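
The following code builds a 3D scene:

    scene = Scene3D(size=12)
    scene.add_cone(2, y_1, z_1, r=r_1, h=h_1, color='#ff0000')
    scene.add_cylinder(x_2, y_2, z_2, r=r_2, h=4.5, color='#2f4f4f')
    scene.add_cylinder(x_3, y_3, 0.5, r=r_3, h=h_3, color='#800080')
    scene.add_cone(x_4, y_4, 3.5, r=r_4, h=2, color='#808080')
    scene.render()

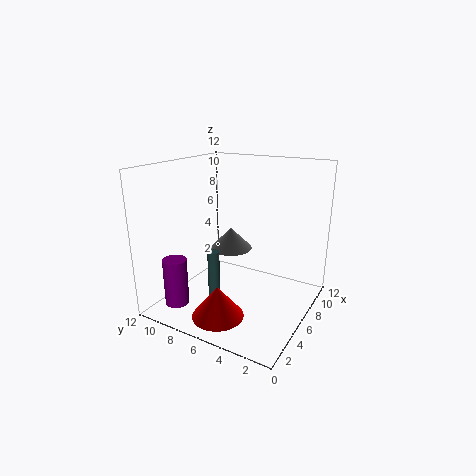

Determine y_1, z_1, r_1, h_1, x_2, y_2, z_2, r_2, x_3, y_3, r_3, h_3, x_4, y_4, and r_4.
y_1 = 5.5; z_1 = 1; r_1 = 2; h_1 = 2.5; x_2 = 4.5; y_2 = 7.5; z_2 = 0.5; r_2 = 0.5; x_3 = 2.5; y_3 = 10; r_3 = 1; h_3 = 4; x_4 = 9; y_4 = 8.5; r_4 = 2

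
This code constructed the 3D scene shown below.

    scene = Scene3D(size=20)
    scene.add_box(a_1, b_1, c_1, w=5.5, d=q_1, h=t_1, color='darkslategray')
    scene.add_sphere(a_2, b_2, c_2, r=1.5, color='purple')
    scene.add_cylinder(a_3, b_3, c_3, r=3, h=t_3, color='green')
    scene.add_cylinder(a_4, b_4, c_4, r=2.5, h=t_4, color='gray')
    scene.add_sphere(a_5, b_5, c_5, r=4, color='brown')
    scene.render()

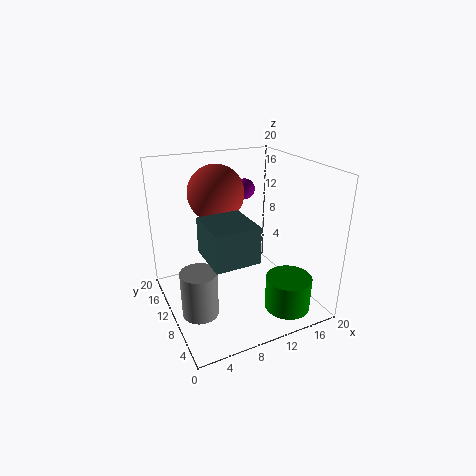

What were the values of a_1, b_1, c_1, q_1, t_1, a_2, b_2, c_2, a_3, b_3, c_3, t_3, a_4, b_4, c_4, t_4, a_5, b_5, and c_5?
a_1 = 3.5; b_1 = 2; c_1 = 10.5; q_1 = 6; t_1 = 4.5; a_2 = 13; b_2 = 14; c_2 = 15.5; a_3 = 14; b_3 = 3; c_3 = 2; t_3 = 4.5; a_4 = 3.5; b_4 = 8.5; c_4 = 0.5; t_4 = 6.5; a_5 = 8.5; b_5 = 14; c_5 = 15.5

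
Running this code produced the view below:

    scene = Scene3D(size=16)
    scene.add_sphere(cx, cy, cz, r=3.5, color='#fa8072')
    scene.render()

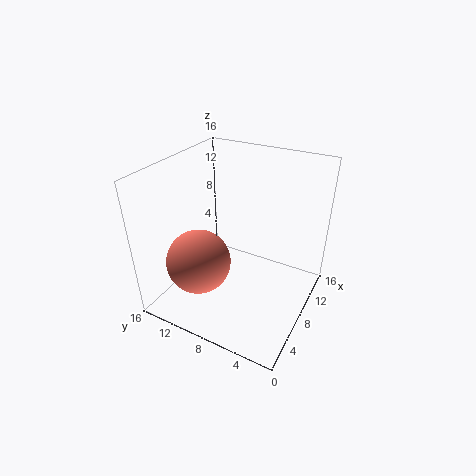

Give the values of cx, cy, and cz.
cx = 4.5
cy = 11
cz = 6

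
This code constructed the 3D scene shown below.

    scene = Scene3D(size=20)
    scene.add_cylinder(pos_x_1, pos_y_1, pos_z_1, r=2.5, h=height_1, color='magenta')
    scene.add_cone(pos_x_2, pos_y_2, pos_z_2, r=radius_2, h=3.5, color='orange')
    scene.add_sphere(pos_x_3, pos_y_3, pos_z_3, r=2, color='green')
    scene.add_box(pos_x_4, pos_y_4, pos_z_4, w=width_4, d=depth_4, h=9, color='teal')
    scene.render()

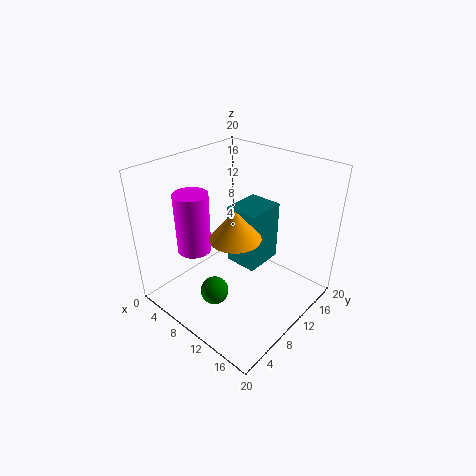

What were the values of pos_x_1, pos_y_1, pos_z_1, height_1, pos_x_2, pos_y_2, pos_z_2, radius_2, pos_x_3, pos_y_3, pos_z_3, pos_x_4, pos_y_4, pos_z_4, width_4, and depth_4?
pos_x_1 = 3.5, pos_y_1 = 7.5, pos_z_1 = 6.5, height_1 = 9, pos_x_2 = 14, pos_y_2 = 5, pos_z_2 = 14, radius_2 = 3, pos_x_3 = 9, pos_y_3 = 6, pos_z_3 = 2.5, pos_x_4 = 6.5, pos_y_4 = 11.5, pos_z_4 = 4, width_4 = 5, depth_4 = 6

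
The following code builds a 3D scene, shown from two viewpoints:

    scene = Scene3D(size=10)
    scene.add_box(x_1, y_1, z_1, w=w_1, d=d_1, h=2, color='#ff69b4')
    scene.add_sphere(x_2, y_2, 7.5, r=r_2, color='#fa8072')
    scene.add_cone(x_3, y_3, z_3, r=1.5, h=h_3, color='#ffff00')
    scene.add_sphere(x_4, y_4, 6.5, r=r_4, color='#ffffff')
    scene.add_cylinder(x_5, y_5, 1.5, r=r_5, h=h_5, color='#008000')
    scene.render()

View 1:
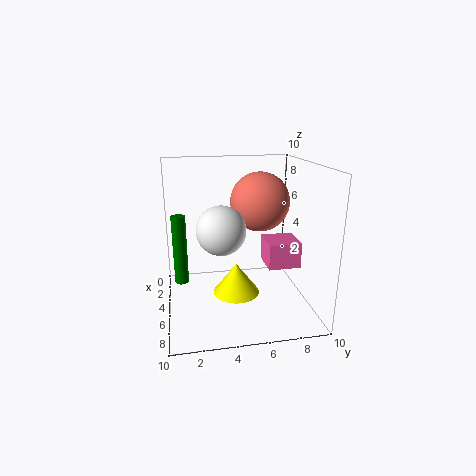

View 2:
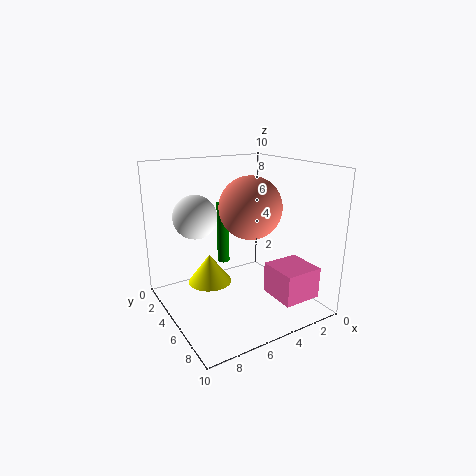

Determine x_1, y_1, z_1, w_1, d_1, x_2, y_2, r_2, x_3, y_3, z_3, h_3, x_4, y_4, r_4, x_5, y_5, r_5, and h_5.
x_1 = 2, y_1 = 7.5, z_1 = 2, w_1 = 2.5, d_1 = 2.5, x_2 = 5, y_2 = 6.5, r_2 = 2, x_3 = 7, y_3 = 4.5, z_3 = 2, h_3 = 2, x_4 = 7.5, y_4 = 3.5, r_4 = 1.5, x_5 = 4, y_5 = 1, r_5 = 0.5, h_5 = 5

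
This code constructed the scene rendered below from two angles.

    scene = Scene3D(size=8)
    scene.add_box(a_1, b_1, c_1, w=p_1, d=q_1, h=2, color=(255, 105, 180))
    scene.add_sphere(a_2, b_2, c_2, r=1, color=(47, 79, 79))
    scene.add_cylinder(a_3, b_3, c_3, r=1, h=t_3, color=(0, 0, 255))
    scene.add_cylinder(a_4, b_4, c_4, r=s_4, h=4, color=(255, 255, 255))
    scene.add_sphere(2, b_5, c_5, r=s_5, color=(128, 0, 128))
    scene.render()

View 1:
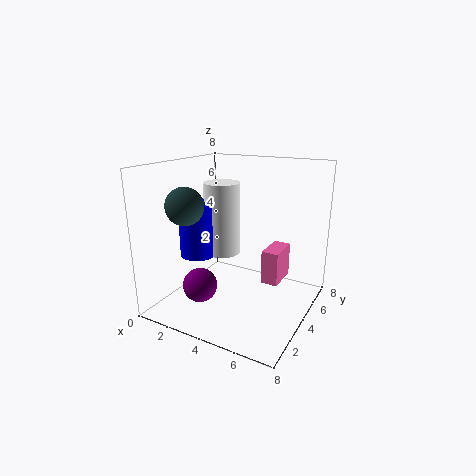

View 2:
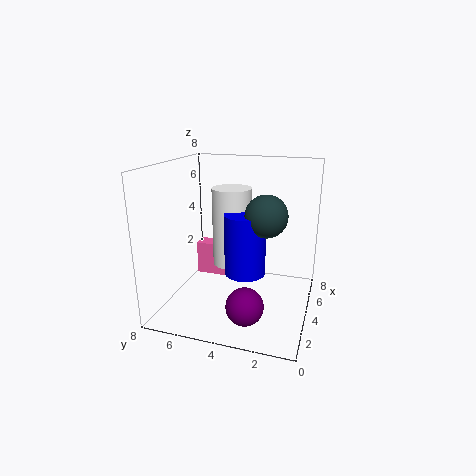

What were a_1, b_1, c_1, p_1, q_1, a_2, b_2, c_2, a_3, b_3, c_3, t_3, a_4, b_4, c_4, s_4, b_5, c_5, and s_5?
a_1 = 5
b_1 = 5
c_1 = 1
p_1 = 1
q_1 = 2
a_2 = 2
b_2 = 2
c_2 = 6
a_3 = 2
b_3 = 3
c_3 = 3
t_3 = 3
a_4 = 3
b_4 = 4
c_4 = 3
s_4 = 1
b_5 = 3
c_5 = 1
s_5 = 1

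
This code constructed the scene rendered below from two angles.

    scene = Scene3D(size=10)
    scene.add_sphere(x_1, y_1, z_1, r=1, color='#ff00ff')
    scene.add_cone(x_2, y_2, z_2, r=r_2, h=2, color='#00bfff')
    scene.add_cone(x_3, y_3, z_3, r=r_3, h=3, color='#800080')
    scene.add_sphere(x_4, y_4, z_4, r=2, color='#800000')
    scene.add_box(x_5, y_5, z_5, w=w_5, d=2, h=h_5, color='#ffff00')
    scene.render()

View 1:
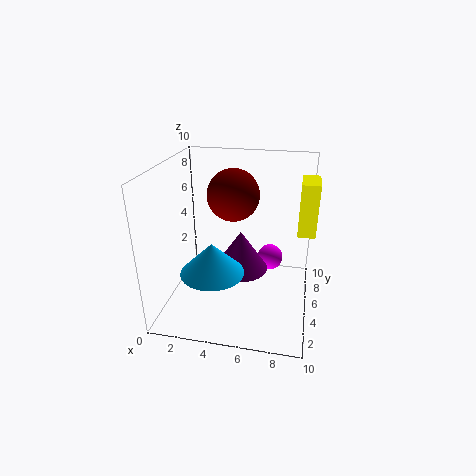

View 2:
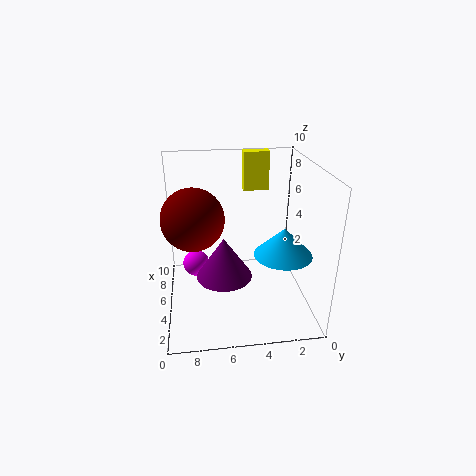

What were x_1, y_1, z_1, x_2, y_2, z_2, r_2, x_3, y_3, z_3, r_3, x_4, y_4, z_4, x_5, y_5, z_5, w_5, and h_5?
x_1 = 7; y_1 = 8; z_1 = 2; x_2 = 4; y_2 = 2; z_2 = 4; r_2 = 2; x_3 = 5; y_3 = 6; z_3 = 2; r_3 = 2; x_4 = 4; y_4 = 8; z_4 = 7; x_5 = 9; y_5 = 2; z_5 = 7; w_5 = 1; h_5 = 3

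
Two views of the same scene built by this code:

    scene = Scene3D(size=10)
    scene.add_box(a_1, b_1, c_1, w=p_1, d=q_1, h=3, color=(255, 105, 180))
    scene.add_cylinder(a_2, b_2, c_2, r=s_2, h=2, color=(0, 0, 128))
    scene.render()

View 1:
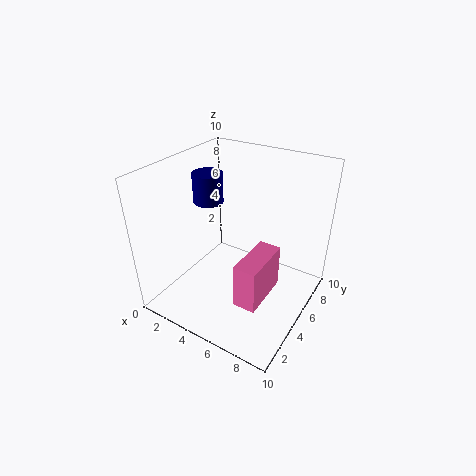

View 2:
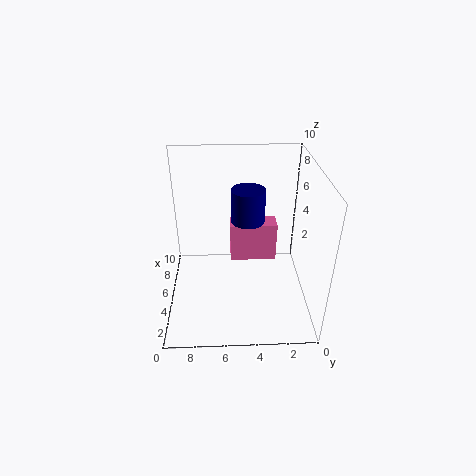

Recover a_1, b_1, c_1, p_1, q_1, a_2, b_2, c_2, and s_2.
a_1 = 6.5, b_1 = 2, c_1 = 2, p_1 = 1.5, q_1 = 3.5, a_2 = 3, b_2 = 4.5, c_2 = 7.5, s_2 = 1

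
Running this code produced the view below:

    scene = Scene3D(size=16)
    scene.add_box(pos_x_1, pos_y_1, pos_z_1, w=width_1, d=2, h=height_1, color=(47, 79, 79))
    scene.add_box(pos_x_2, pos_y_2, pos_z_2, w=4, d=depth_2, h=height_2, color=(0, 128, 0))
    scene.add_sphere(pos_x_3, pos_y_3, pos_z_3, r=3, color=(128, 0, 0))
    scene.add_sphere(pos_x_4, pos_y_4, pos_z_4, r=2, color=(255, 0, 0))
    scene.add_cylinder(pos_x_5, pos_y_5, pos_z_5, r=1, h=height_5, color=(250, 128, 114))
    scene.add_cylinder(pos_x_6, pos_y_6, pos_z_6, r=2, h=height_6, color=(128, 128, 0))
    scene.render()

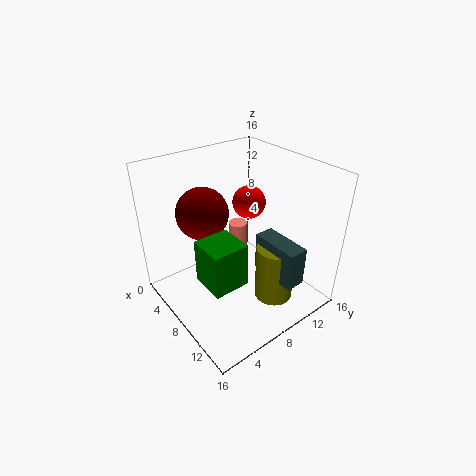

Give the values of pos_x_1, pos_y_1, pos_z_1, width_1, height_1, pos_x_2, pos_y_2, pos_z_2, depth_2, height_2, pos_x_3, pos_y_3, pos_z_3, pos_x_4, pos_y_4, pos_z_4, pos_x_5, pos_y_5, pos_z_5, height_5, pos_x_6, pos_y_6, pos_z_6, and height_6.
pos_x_1 = 11, pos_y_1 = 8, pos_z_1 = 6, width_1 = 5, height_1 = 4, pos_x_2 = 7, pos_y_2 = 3, pos_z_2 = 4, depth_2 = 4, height_2 = 5, pos_x_3 = 4, pos_y_3 = 6, pos_z_3 = 10, pos_x_4 = 5, pos_y_4 = 12, pos_z_4 = 10, pos_x_5 = 8, pos_y_5 = 8, pos_z_5 = 5, height_5 = 5, pos_x_6 = 13, pos_y_6 = 9, pos_z_6 = 3, height_6 = 6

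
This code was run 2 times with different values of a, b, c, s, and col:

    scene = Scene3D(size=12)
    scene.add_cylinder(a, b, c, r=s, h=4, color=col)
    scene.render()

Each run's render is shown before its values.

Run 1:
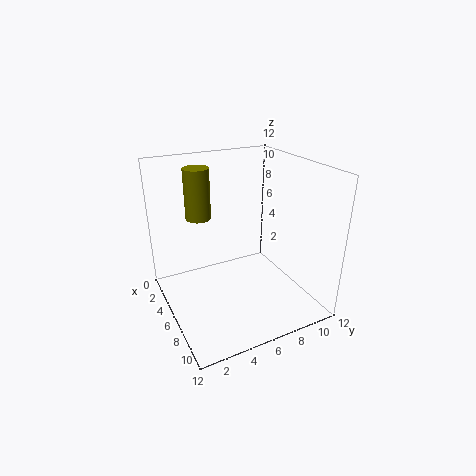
a = 5
b = 3
c = 8
s = 1
col = 'olive'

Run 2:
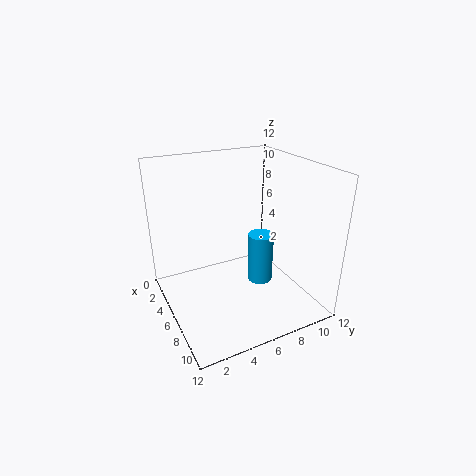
a = 8
b = 7
c = 3
s = 1
col = 'deepskyblue'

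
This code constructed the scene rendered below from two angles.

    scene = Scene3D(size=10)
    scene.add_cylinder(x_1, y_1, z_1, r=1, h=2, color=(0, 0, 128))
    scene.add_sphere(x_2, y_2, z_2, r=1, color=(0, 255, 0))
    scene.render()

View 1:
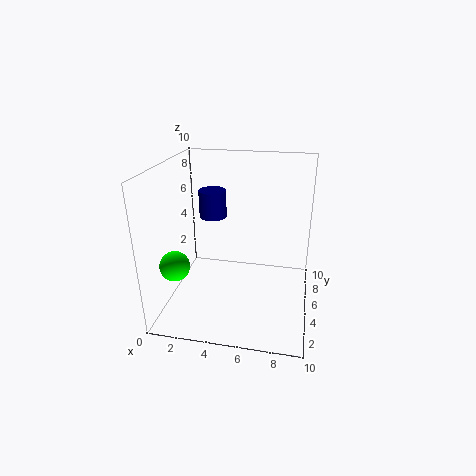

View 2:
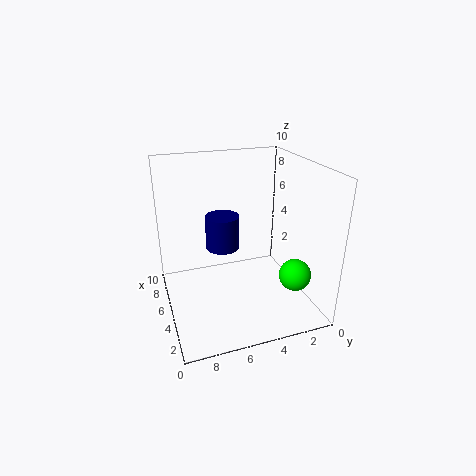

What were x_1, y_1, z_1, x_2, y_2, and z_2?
x_1 = 2.75; y_1 = 6.75; z_1 = 5.75; x_2 = 1.25; y_2 = 2.5; z_2 = 3.75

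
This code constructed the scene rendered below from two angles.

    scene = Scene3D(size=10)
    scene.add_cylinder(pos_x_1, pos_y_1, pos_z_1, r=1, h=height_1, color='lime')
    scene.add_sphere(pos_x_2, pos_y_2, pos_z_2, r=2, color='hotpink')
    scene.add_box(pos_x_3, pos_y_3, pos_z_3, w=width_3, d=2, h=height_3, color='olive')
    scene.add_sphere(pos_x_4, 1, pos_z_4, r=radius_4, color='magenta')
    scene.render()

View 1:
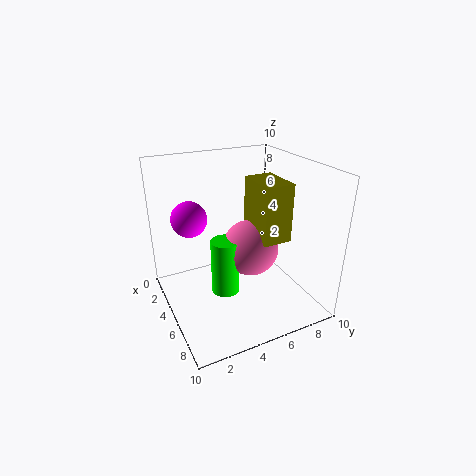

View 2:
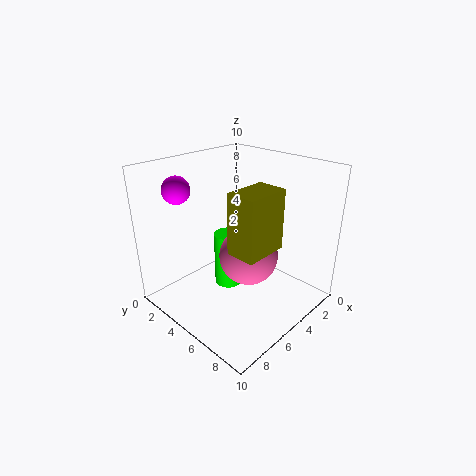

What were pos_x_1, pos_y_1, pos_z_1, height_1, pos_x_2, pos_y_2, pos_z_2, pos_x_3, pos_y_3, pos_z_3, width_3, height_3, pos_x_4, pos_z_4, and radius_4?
pos_x_1 = 5; pos_y_1 = 4; pos_z_1 = 1; height_1 = 4; pos_x_2 = 5; pos_y_2 = 6; pos_z_2 = 4; pos_x_3 = 4; pos_y_3 = 6; pos_z_3 = 5; width_3 = 3; height_3 = 4; pos_x_4 = 7; pos_z_4 = 8; radius_4 = 1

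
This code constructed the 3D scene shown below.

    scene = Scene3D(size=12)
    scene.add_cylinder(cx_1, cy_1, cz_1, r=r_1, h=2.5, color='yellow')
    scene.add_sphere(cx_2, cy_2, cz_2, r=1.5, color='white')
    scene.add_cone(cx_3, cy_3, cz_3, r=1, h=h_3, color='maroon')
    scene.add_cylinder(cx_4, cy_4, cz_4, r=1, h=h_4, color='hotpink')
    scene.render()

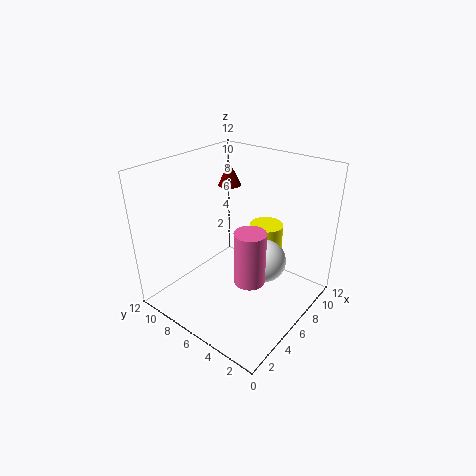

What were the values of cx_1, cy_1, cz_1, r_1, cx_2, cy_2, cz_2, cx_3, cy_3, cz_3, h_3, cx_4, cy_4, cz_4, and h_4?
cx_1 = 9.5, cy_1 = 5.5, cz_1 = 3.5, r_1 = 1.5, cx_2 = 4, cy_2 = 2, cz_2 = 6.5, cx_3 = 8, cy_3 = 8.5, cz_3 = 9.5, h_3 = 2, cx_4 = 1.5, cy_4 = 1.5, cz_4 = 6.5, h_4 = 3.5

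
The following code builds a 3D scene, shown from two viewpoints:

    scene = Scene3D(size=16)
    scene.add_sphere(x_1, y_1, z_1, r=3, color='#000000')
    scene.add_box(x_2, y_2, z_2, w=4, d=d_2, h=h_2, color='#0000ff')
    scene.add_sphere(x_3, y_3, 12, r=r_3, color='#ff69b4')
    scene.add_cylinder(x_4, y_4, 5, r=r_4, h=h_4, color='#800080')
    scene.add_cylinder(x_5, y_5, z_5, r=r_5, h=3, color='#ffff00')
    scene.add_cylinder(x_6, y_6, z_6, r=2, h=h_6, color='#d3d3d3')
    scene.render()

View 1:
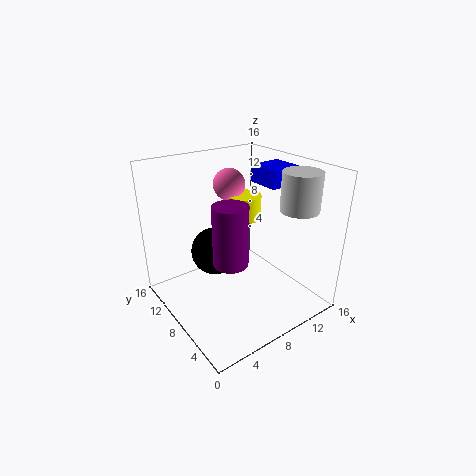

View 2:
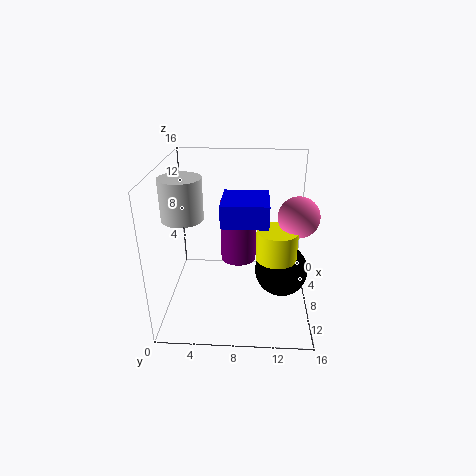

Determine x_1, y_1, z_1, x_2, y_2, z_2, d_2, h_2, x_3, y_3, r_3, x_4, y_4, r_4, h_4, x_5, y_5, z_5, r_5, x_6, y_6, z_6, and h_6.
x_1 = 8; y_1 = 13; z_1 = 4; x_2 = 12; y_2 = 7; z_2 = 13; d_2 = 4; h_2 = 2; x_3 = 11; y_3 = 14; r_3 = 2; x_4 = 7; y_4 = 8; r_4 = 2; h_4 = 7; x_5 = 12; y_5 = 12; z_5 = 8; r_5 = 2; x_6 = 12; y_6 = 3; z_6 = 12; h_6 = 4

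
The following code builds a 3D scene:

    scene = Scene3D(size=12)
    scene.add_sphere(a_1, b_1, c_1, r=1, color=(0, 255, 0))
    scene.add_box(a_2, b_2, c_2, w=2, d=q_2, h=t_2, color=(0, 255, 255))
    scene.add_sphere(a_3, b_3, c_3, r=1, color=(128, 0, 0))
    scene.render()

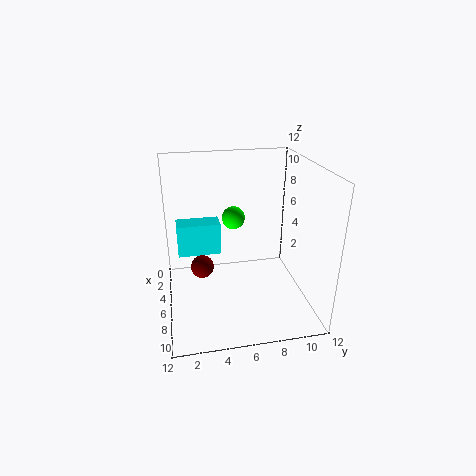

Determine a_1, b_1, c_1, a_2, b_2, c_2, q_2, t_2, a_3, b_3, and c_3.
a_1 = 4
b_1 = 6
c_1 = 7
a_2 = 1
b_2 = 1
c_2 = 3
q_2 = 4
t_2 = 3
a_3 = 5
b_3 = 3
c_3 = 3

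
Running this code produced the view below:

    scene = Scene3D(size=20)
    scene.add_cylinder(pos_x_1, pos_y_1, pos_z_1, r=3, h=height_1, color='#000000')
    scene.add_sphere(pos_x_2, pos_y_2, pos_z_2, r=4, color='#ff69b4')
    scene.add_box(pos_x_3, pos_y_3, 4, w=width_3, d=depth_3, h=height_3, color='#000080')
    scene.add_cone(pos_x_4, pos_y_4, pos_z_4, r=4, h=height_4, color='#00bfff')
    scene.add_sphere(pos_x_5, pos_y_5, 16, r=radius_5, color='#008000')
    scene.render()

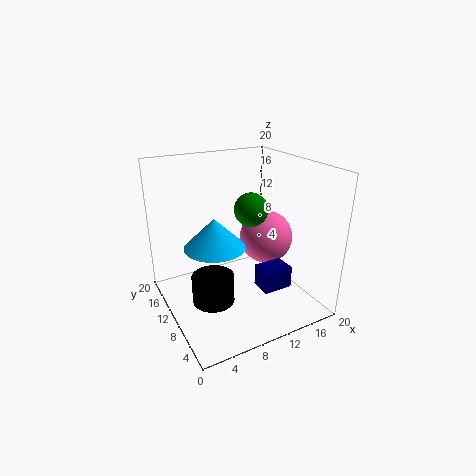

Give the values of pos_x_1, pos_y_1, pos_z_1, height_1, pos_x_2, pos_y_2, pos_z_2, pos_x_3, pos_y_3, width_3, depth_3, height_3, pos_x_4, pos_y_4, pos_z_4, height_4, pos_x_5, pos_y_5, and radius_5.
pos_x_1 = 6; pos_y_1 = 10; pos_z_1 = 1; height_1 = 4; pos_x_2 = 16; pos_y_2 = 12; pos_z_2 = 8; pos_x_3 = 11; pos_y_3 = 4; width_3 = 4; depth_3 = 3; height_3 = 3; pos_x_4 = 6; pos_y_4 = 9; pos_z_4 = 10; height_4 = 4; pos_x_5 = 9; pos_y_5 = 5; radius_5 = 2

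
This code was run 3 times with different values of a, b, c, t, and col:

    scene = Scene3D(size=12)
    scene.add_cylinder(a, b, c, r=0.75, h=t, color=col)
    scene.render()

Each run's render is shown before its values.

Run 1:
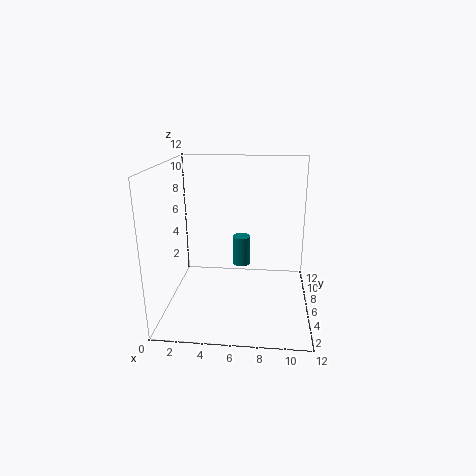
a = 6.25, b = 6.5, c = 3.5, t = 2.5, col = 'teal'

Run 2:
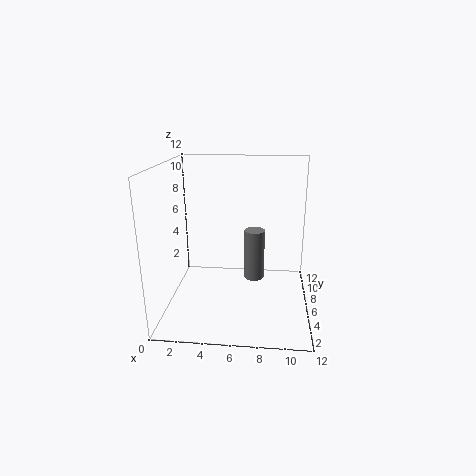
a = 7.5, b = 3.25, c = 4, t = 3.75, col = 'gray'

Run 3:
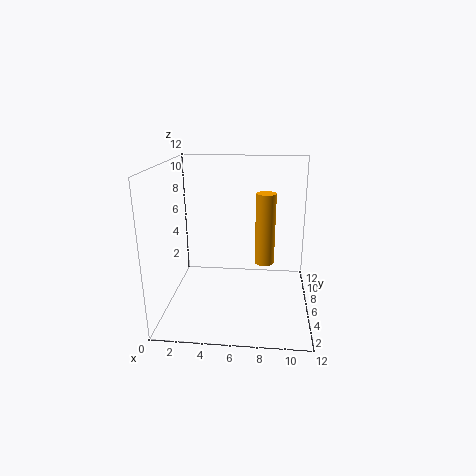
a = 8.25, b = 4.25, c = 4.75, t = 5.5, col = 'orange'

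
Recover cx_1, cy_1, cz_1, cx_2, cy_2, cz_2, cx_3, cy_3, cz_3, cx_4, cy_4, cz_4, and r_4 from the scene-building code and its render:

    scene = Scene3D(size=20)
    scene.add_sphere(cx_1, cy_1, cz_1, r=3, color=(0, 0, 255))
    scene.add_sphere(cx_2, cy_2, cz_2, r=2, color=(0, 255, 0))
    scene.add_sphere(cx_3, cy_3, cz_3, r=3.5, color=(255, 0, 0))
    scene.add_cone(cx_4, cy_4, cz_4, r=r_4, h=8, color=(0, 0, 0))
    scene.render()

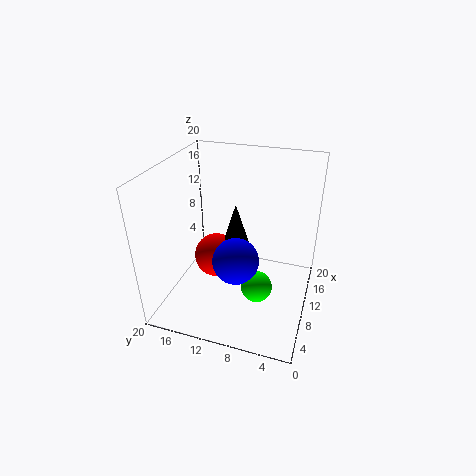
cx_1 = 6, cy_1 = 9, cz_1 = 9, cx_2 = 5.5, cy_2 = 6, cz_2 = 6, cx_3 = 14, cy_3 = 15, cz_3 = 3.5, cx_4 = 15, cy_4 = 12, cz_4 = 4.5, r_4 = 2.5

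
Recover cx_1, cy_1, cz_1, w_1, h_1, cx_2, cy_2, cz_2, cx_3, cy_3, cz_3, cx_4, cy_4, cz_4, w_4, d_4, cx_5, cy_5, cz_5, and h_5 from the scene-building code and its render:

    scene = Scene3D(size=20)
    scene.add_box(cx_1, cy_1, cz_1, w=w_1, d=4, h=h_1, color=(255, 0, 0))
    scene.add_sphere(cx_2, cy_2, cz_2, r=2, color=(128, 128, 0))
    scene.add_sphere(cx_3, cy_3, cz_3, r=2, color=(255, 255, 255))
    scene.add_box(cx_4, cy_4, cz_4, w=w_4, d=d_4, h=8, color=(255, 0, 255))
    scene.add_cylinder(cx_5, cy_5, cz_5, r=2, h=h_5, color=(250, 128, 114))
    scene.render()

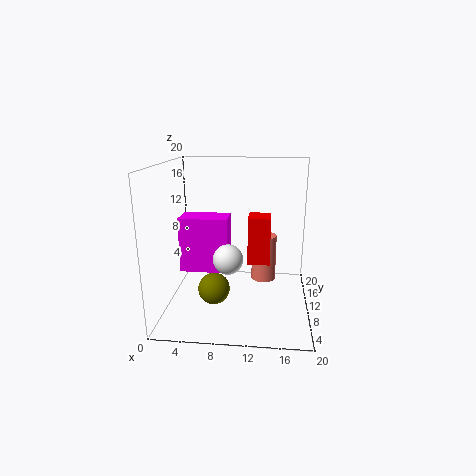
cx_1 = 11, cy_1 = 14.5, cz_1 = 4, w_1 = 3.5, h_1 = 7.5, cx_2 = 7.5, cy_2 = 4.5, cz_2 = 5, cx_3 = 9, cy_3 = 7, cz_3 = 8, cx_4 = 1.5, cy_4 = 10, cz_4 = 4.5, w_4 = 7, d_4 = 4, cx_5 = 13.5, cy_5 = 17.5, cz_5 = 0.5, h_5 = 7.5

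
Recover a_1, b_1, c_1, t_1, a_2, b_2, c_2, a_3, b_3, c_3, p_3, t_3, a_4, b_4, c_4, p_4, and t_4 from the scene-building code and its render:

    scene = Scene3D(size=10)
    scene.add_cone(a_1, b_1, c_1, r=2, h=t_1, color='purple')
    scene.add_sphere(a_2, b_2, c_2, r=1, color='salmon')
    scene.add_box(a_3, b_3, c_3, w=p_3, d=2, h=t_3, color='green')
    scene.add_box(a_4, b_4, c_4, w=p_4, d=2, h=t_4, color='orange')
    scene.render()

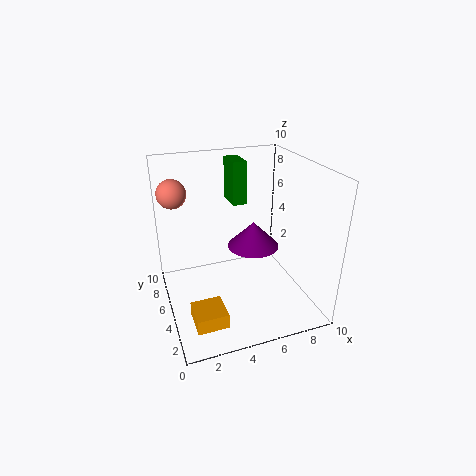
a_1 = 7, b_1 = 7, c_1 = 3, t_1 = 2, a_2 = 1, b_2 = 7, c_2 = 8, a_3 = 5, b_3 = 6, c_3 = 7, p_3 = 1, t_3 = 3, a_4 = 1, b_4 = 1, c_4 = 1, p_4 = 2, t_4 = 1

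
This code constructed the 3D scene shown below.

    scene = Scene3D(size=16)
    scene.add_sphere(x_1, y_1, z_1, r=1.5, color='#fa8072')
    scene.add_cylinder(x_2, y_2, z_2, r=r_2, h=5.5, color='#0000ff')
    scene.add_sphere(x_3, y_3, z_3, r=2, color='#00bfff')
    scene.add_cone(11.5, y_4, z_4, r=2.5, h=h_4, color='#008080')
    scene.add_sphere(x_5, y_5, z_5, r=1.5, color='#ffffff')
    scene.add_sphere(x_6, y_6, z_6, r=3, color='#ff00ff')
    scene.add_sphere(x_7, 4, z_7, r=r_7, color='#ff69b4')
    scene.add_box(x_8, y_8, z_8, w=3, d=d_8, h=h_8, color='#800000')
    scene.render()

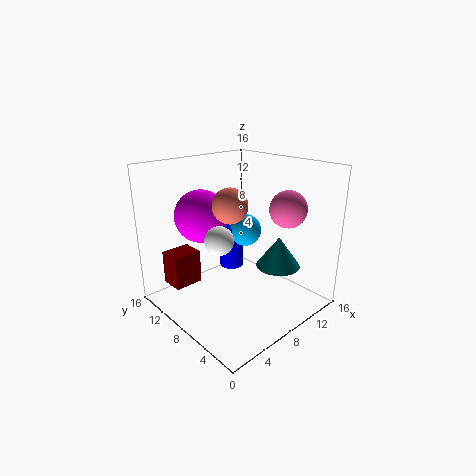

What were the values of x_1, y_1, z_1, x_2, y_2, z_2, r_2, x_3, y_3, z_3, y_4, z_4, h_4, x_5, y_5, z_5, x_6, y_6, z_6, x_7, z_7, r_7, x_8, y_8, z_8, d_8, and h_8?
x_1 = 2.5
y_1 = 3
z_1 = 14
x_2 = 11
y_2 = 12.5
z_2 = 2
r_2 = 1.5
x_3 = 12
y_3 = 11
z_3 = 7
y_4 = 5
z_4 = 4.5
h_4 = 3.5
x_5 = 4.5
y_5 = 7
z_5 = 9
x_6 = 6
y_6 = 12
z_6 = 10
x_7 = 11.5
z_7 = 11.5
r_7 = 2
x_8 = 0.5
y_8 = 9
z_8 = 4
d_8 = 2.5
h_8 = 3.5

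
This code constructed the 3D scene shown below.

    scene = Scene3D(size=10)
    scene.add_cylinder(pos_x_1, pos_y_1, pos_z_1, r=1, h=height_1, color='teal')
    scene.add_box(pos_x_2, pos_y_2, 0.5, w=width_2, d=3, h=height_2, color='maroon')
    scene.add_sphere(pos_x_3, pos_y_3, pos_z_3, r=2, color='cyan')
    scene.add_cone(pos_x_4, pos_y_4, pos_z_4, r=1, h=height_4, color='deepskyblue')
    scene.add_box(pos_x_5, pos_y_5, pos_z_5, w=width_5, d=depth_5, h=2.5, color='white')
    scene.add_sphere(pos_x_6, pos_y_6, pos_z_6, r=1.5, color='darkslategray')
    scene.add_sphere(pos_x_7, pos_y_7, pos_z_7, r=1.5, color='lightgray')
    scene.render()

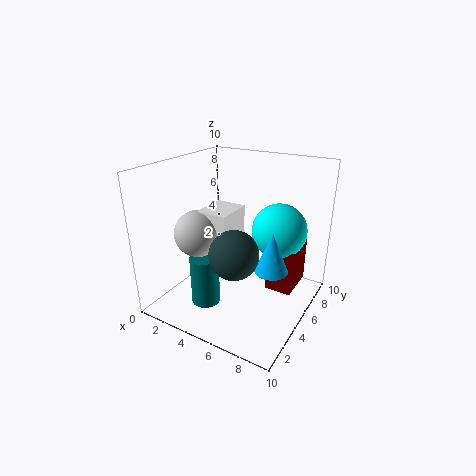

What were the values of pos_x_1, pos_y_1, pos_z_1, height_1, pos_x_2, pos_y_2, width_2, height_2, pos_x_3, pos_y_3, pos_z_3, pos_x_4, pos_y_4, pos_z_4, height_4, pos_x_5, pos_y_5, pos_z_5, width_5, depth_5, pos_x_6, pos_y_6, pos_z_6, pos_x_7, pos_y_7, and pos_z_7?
pos_x_1 = 3.5; pos_y_1 = 3; pos_z_1 = 0.5; height_1 = 3.5; pos_x_2 = 6.5; pos_y_2 = 6.5; width_2 = 2; height_2 = 3.5; pos_x_3 = 7; pos_y_3 = 7.5; pos_z_3 = 5; pos_x_4 = 8.5; pos_y_4 = 3; pos_z_4 = 4.5; height_4 = 2.5; pos_x_5 = 3.5; pos_y_5 = 2.5; pos_z_5 = 5; width_5 = 2; depth_5 = 2.5; pos_x_6 = 6.5; pos_y_6 = 2; pos_z_6 = 5.5; pos_x_7 = 3.5; pos_y_7 = 2.5; pos_z_7 = 6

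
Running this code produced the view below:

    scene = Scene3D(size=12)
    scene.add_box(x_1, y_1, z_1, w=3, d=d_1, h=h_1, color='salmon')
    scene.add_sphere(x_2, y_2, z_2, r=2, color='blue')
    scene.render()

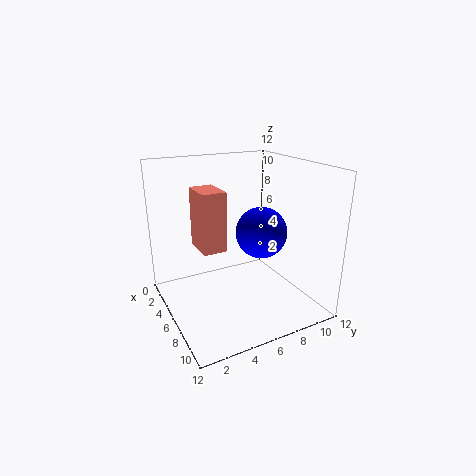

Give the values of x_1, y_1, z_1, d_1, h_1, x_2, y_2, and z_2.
x_1 = 3; y_1 = 3; z_1 = 5; d_1 = 2; h_1 = 5; x_2 = 8; y_2 = 7; z_2 = 7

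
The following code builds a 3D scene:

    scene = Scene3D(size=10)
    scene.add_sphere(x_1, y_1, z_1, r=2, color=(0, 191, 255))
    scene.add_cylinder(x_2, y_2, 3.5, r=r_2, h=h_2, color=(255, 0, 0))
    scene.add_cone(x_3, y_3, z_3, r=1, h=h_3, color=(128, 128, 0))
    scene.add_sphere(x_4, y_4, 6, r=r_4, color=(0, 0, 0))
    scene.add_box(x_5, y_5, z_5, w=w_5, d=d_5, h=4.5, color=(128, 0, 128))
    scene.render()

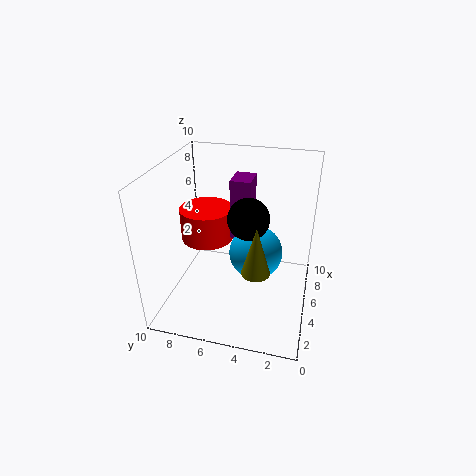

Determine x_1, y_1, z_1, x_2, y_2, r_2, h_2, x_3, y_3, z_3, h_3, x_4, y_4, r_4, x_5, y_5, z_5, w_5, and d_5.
x_1 = 6.5
y_1 = 4
z_1 = 3
x_2 = 7
y_2 = 8
r_2 = 2
h_2 = 2.5
x_3 = 4
y_3 = 3.5
z_3 = 3
h_3 = 3.5
x_4 = 6
y_4 = 4.5
r_4 = 1.5
x_5 = 6.5
y_5 = 4.5
z_5 = 4
w_5 = 2
d_5 = 1.5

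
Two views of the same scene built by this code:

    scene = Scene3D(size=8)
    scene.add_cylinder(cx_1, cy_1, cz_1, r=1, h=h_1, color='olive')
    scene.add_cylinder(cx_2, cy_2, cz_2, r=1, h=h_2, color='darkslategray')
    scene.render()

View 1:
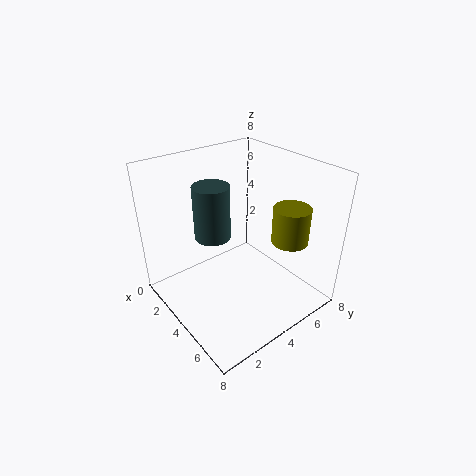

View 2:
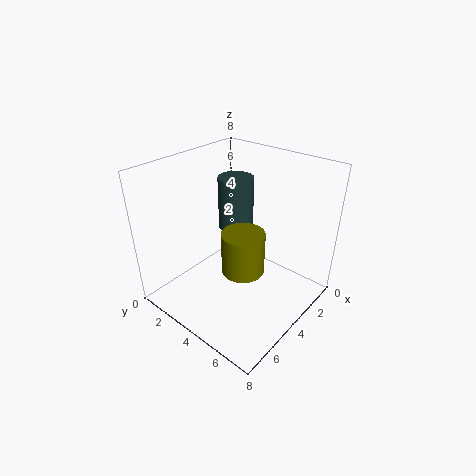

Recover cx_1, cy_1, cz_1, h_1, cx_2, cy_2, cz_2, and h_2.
cx_1 = 6
cy_1 = 6
cz_1 = 4
h_1 = 2
cx_2 = 3
cy_2 = 3
cz_2 = 4
h_2 = 3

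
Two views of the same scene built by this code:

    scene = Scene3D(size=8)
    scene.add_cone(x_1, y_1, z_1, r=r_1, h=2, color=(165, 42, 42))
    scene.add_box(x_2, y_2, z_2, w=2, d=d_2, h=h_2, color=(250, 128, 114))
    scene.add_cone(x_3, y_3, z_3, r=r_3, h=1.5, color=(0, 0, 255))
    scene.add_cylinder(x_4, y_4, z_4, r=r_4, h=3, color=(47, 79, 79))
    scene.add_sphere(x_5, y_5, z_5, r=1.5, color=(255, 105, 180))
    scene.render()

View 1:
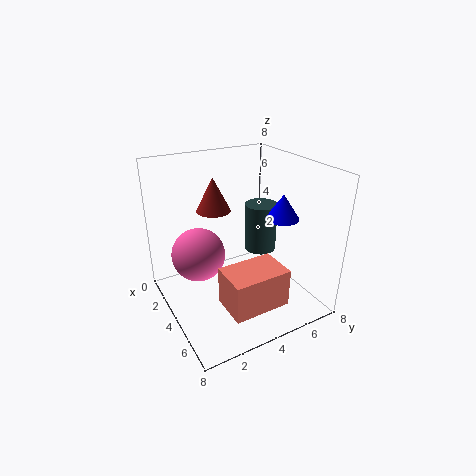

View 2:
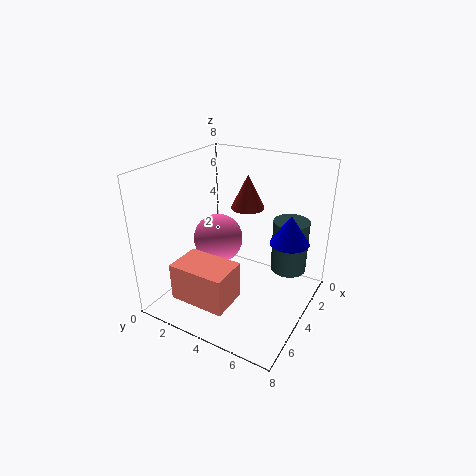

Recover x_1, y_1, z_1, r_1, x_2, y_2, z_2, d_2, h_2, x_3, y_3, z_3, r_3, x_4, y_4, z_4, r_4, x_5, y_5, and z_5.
x_1 = 2, y_1 = 3.5, z_1 = 5, r_1 = 1, x_2 = 5.5, y_2 = 2, z_2 = 1.5, d_2 = 3, h_2 = 2, x_3 = 4, y_3 = 7, z_3 = 4.5, r_3 = 1, x_4 = 2.5, y_4 = 6.5, z_4 = 2, r_4 = 1, x_5 = 3, y_5 = 2, z_5 = 3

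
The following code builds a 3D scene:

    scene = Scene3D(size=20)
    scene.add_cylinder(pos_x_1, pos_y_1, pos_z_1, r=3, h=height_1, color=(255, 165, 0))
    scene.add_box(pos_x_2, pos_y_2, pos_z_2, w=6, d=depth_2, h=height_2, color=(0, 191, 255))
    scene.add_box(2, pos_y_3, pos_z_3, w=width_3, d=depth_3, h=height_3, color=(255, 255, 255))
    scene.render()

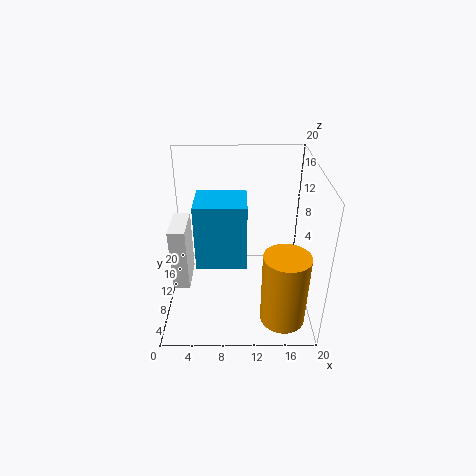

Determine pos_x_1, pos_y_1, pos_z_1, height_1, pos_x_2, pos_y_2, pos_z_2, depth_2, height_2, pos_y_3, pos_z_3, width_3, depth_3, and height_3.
pos_x_1 = 16
pos_y_1 = 4
pos_z_1 = 1
height_1 = 10
pos_x_2 = 5
pos_y_2 = 3
pos_z_2 = 10
depth_2 = 5
height_2 = 8
pos_y_3 = 3
pos_z_3 = 7
width_3 = 2
depth_3 = 5
height_3 = 8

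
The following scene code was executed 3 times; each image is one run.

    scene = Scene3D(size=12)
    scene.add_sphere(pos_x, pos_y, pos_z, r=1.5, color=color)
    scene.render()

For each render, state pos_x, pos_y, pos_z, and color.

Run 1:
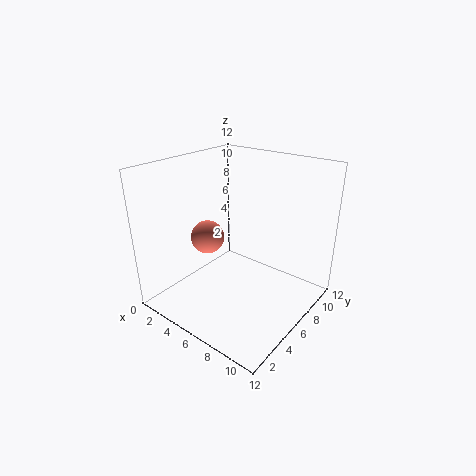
pos_x = 2.5
pos_y = 6
pos_z = 5
color = 'salmon'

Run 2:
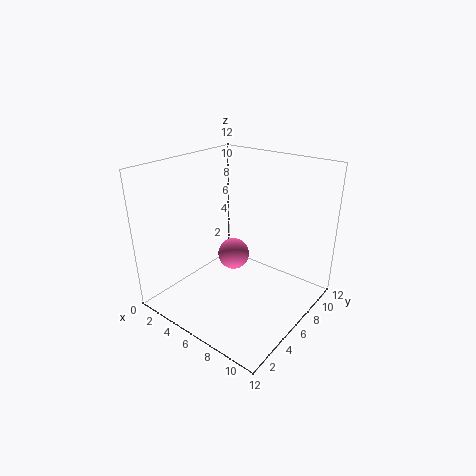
pos_x = 3.5
pos_y = 8.5
pos_z = 2.5
color = 'hotpink'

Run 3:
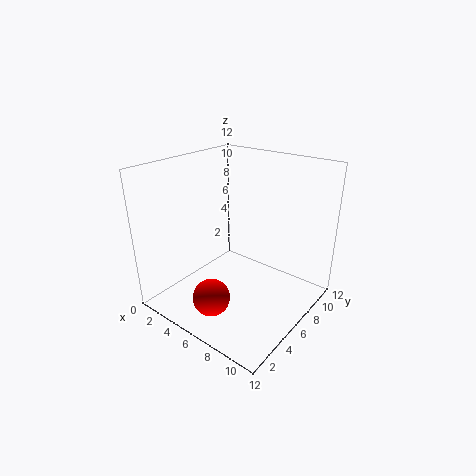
pos_x = 6
pos_y = 2.5
pos_z = 2
color = 'red'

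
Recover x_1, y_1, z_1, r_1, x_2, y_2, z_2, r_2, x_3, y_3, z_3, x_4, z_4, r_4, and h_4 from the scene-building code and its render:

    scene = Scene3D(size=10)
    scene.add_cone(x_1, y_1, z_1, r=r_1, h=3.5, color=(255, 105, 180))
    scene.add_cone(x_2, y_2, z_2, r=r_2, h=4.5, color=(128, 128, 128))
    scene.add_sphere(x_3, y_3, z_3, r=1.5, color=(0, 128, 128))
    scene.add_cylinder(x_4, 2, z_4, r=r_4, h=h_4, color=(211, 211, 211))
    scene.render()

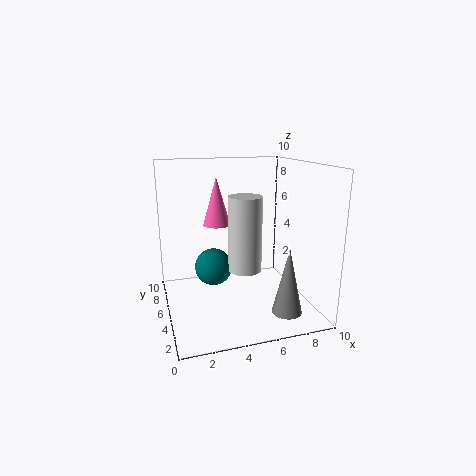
x_1 = 4, y_1 = 7, z_1 = 5.5, r_1 = 1, x_2 = 7.5, y_2 = 2, z_2 = 0.5, r_2 = 1, x_3 = 4, y_3 = 8.5, z_3 = 1.5, x_4 = 4.5, z_4 = 4, r_4 = 1, h_4 = 4.5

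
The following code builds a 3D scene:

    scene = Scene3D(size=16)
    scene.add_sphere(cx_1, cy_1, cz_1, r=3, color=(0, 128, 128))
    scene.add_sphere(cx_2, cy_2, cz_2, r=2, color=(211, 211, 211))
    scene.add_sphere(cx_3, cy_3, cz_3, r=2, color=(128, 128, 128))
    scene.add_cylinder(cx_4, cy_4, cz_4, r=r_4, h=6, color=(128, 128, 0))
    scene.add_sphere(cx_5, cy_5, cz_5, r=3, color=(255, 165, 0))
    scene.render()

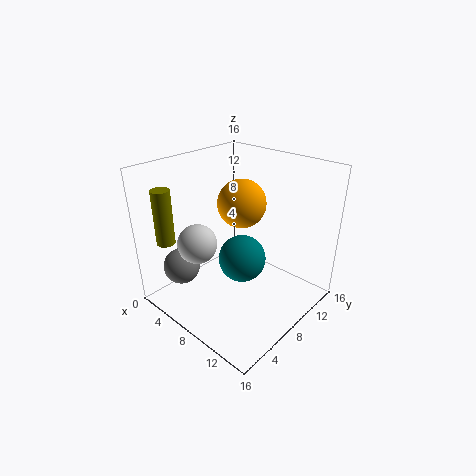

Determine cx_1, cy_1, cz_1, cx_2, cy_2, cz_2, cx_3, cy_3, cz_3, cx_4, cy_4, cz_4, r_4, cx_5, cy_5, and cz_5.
cx_1 = 6, cy_1 = 11, cz_1 = 3, cx_2 = 7, cy_2 = 3, cz_2 = 9, cx_3 = 4, cy_3 = 3, cz_3 = 5, cx_4 = 3, cy_4 = 2, cz_4 = 8, r_4 = 1, cx_5 = 5, cy_5 = 12, cz_5 = 10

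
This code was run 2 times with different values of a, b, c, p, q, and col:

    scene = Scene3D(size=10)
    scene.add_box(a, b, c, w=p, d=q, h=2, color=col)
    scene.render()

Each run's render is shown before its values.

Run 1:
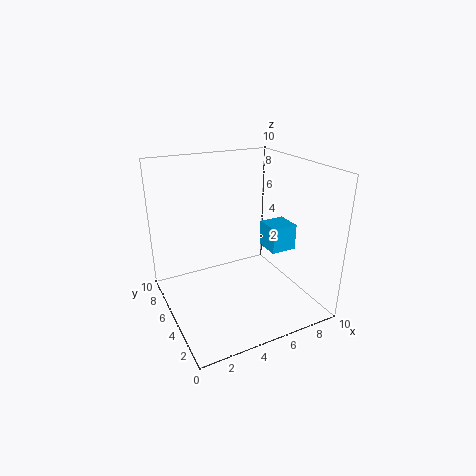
a = 8
b = 5
c = 3
p = 2
q = 2
col = 'deepskyblue'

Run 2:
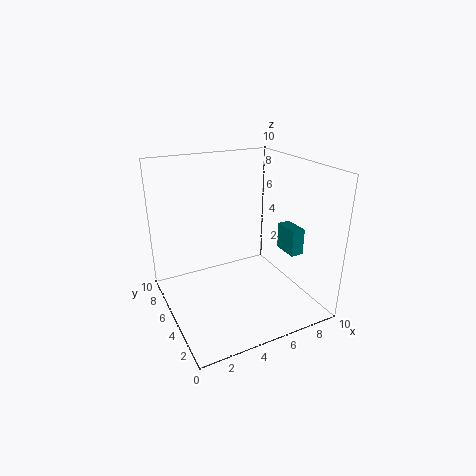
a = 9
b = 4
c = 3
p = 1
q = 2
col = 'teal'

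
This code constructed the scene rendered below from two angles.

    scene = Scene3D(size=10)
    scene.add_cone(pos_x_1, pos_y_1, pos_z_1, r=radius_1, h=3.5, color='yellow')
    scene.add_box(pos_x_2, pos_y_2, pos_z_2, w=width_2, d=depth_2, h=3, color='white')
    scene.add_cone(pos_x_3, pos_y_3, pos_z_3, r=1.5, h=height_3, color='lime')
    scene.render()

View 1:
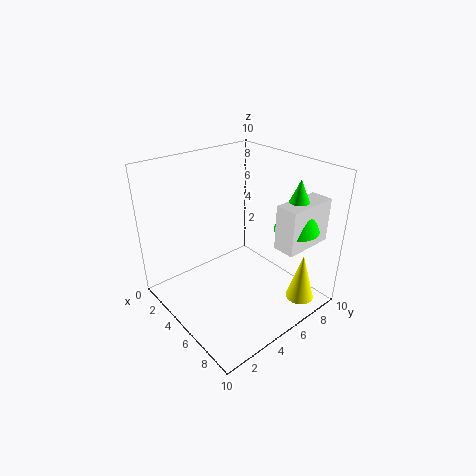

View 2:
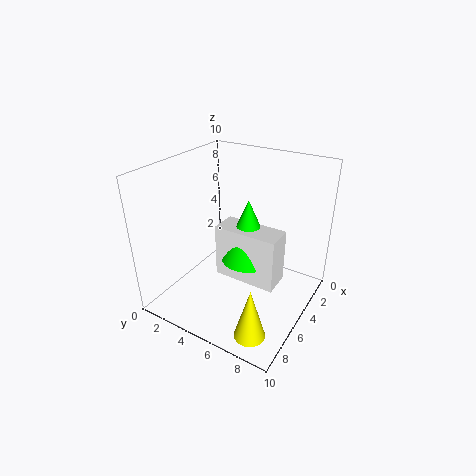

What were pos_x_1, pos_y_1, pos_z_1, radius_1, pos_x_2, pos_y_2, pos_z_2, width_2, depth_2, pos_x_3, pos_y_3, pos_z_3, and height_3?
pos_x_1 = 8.5, pos_y_1 = 8, pos_z_1 = 0.5, radius_1 = 1, pos_x_2 = 7.5, pos_y_2 = 6, pos_z_2 = 5, width_2 = 1.5, depth_2 = 3.5, pos_x_3 = 8, pos_y_3 = 7.5, pos_z_3 = 6, height_3 = 3.5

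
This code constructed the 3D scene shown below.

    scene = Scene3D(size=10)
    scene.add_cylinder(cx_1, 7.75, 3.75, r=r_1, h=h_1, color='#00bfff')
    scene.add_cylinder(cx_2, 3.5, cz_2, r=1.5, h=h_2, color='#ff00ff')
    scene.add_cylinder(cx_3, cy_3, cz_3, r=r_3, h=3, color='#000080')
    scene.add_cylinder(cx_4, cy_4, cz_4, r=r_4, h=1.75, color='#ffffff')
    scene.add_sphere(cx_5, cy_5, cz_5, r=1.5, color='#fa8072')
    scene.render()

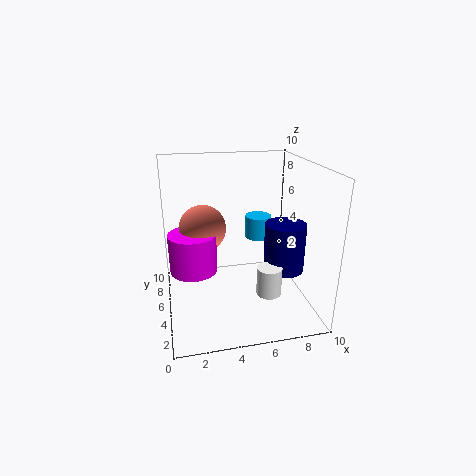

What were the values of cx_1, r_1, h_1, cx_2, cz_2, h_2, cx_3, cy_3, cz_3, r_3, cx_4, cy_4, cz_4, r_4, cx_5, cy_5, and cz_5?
cx_1 = 7.25, r_1 = 1, h_1 = 1.75, cx_2 = 1.75, cz_2 = 3.75, h_2 = 2.5, cx_3 = 7.25, cy_3 = 2, cz_3 = 4, r_3 = 1.25, cx_4 = 6, cy_4 = 1, cz_4 = 3, r_4 = 0.75, cx_5 = 2.5, cy_5 = 4.25, cz_5 = 6.25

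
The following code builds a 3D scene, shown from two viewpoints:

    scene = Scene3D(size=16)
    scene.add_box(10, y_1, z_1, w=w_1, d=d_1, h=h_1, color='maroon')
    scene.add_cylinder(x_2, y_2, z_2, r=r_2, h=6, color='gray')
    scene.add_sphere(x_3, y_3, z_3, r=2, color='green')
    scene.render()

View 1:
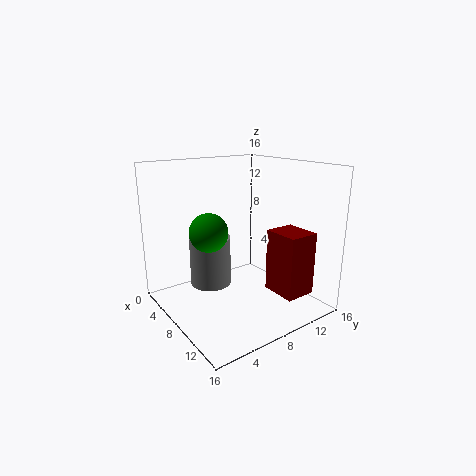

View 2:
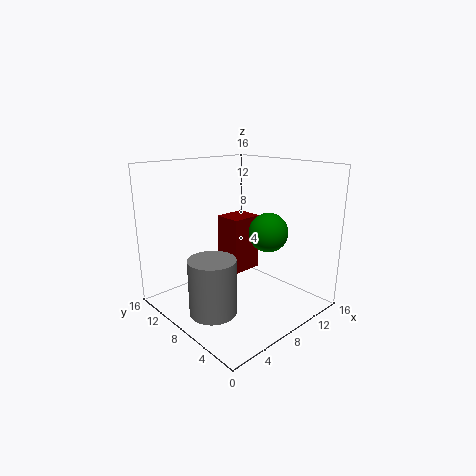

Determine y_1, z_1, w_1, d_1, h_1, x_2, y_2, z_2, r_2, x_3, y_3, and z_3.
y_1 = 10.5
z_1 = 2
w_1 = 4
d_1 = 3.5
h_1 = 7
x_2 = 3.5
y_2 = 7
z_2 = 1
r_2 = 2.5
x_3 = 8.5
y_3 = 4
z_3 = 9.5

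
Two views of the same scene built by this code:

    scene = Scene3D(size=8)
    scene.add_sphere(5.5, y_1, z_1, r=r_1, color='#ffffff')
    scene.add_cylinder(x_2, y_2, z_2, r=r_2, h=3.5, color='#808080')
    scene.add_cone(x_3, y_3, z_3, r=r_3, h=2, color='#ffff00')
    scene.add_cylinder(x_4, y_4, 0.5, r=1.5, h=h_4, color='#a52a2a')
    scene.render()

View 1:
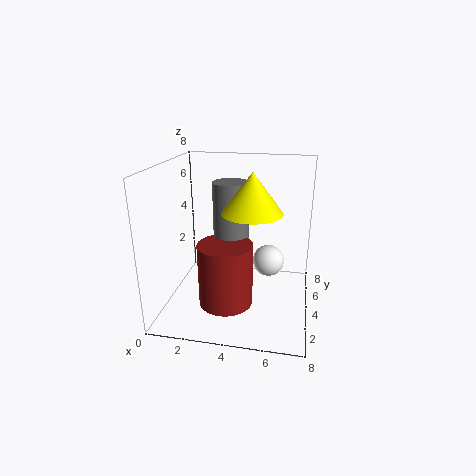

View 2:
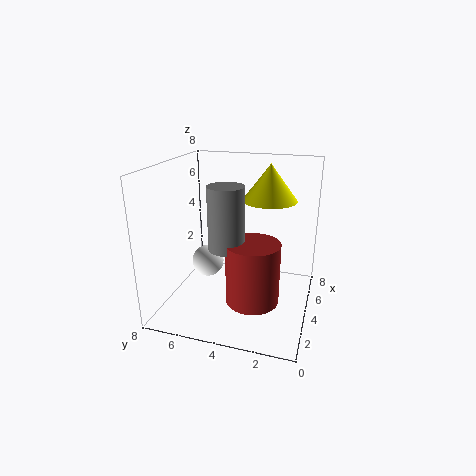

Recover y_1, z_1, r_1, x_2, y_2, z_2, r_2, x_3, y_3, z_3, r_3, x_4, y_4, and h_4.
y_1 = 6.5, z_1 = 1.5, r_1 = 1, x_2 = 3.5, y_2 = 4.5, z_2 = 3.5, r_2 = 1, x_3 = 5, y_3 = 2.5, z_3 = 6, r_3 = 1.5, x_4 = 3.5, y_4 = 3, h_4 = 3.5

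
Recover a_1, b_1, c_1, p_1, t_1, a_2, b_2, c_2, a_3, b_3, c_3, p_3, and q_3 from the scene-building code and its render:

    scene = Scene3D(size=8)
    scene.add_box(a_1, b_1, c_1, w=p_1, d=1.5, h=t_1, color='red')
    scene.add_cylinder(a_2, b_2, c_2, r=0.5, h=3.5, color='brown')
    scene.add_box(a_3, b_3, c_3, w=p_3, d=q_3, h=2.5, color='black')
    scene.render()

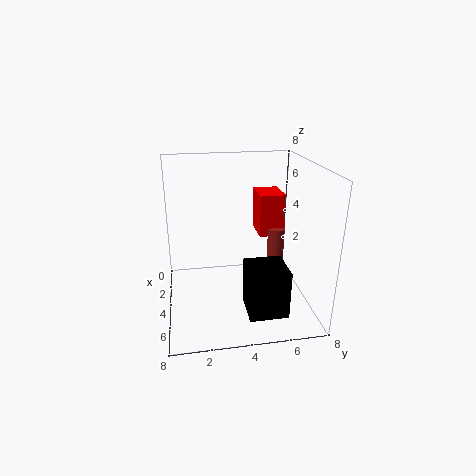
a_1 = 1; b_1 = 5.5; c_1 = 3.5; p_1 = 2; t_1 = 2.5; a_2 = 3; b_2 = 6.5; c_2 = 0.5; a_3 = 5.5; b_3 = 4; c_3 = 1; p_3 = 2; q_3 = 2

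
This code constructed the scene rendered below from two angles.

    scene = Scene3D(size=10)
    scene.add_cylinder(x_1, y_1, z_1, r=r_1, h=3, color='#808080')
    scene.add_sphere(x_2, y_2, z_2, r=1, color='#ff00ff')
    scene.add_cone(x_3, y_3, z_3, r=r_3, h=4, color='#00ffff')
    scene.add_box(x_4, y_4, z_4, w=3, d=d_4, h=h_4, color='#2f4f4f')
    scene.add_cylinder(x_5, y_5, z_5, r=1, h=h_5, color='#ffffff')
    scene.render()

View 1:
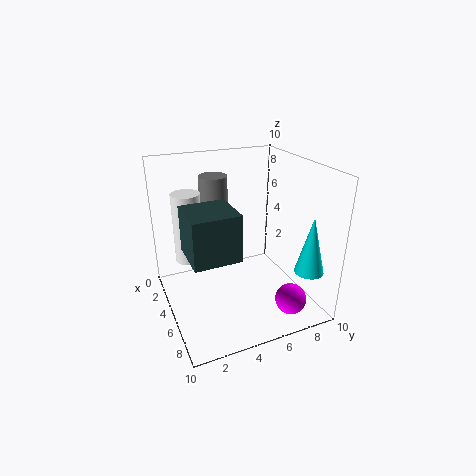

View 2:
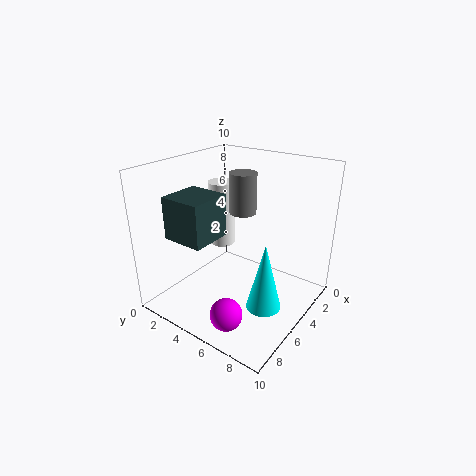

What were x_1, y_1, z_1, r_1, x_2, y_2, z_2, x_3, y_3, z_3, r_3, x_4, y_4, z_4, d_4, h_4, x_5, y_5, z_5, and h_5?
x_1 = 3, y_1 = 4, z_1 = 6, r_1 = 1, x_2 = 9, y_2 = 7, z_2 = 2, x_3 = 8, y_3 = 9, z_3 = 3, r_3 = 1, x_4 = 5, y_4 = 1, z_4 = 5, d_4 = 3, h_4 = 3, x_5 = 3, y_5 = 2, z_5 = 3, h_5 = 5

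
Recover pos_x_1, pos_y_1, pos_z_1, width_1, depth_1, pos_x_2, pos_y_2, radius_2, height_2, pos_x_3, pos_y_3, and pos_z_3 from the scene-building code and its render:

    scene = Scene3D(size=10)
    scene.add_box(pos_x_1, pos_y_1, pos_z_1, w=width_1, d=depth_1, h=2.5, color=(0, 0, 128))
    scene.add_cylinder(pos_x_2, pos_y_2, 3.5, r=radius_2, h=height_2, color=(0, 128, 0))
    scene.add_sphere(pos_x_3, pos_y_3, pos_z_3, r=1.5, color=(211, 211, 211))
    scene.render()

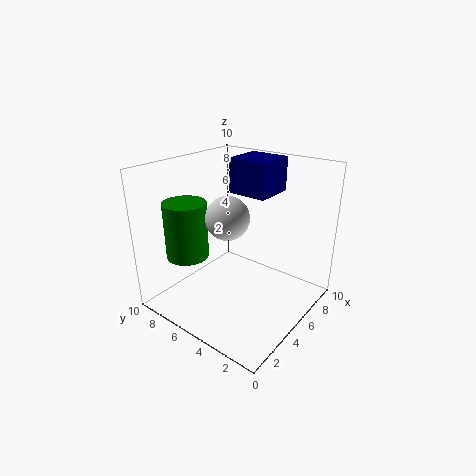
pos_x_1 = 6.5; pos_y_1 = 4; pos_z_1 = 7.5; width_1 = 3; depth_1 = 3; pos_x_2 = 3; pos_y_2 = 8; radius_2 = 1.5; height_2 = 4; pos_x_3 = 4.5; pos_y_3 = 5.5; pos_z_3 = 6.5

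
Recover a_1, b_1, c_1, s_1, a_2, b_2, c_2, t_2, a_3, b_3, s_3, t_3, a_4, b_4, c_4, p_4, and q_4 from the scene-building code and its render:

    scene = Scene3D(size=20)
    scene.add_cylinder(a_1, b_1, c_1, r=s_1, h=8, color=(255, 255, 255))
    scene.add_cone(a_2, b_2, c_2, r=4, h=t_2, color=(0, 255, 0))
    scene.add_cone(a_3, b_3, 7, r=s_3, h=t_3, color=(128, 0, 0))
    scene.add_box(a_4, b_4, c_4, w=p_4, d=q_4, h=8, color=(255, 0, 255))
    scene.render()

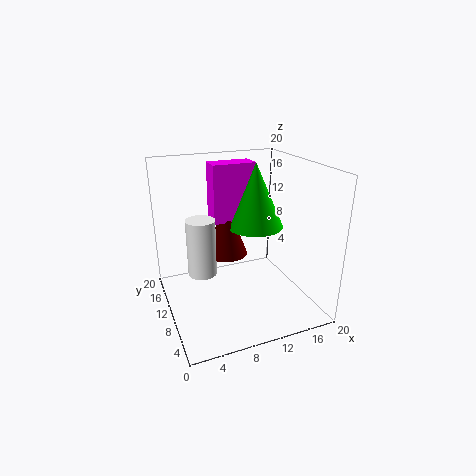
a_1 = 5; b_1 = 11; c_1 = 5; s_1 = 2; a_2 = 13; b_2 = 11; c_2 = 11; t_2 = 9; a_3 = 9; b_3 = 12; s_3 = 3; t_3 = 8; a_4 = 7; b_4 = 11; c_4 = 12; p_4 = 6; q_4 = 3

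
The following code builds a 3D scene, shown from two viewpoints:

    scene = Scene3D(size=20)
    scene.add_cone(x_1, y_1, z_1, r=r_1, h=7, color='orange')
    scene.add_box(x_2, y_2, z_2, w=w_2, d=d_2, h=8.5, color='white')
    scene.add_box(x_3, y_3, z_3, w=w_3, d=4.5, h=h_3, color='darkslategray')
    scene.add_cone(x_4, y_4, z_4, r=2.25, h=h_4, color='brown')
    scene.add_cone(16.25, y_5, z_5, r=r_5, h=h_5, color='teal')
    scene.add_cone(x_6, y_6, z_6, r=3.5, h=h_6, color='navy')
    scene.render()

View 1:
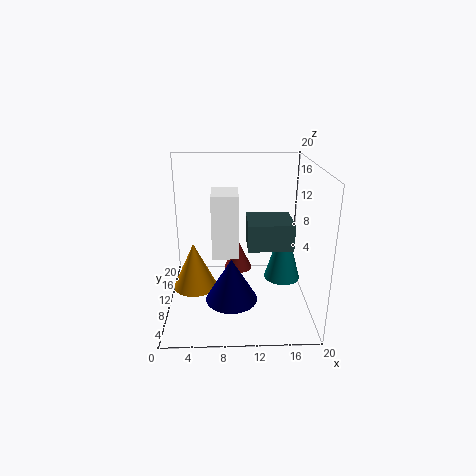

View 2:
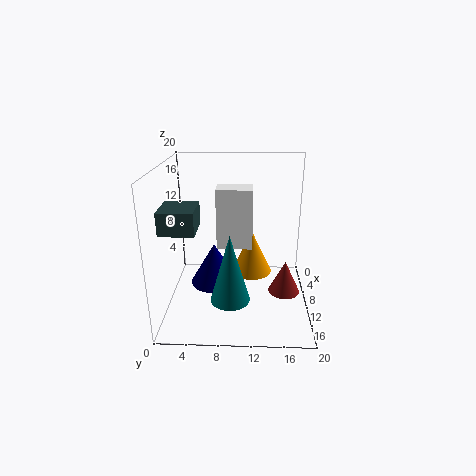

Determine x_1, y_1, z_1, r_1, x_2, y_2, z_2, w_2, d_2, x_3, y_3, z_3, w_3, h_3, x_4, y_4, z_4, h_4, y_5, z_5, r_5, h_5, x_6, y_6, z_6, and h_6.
x_1 = 3.5; y_1 = 12; z_1 = 1.25; r_1 = 3.25; x_2 = 6.5; y_2 = 7; z_2 = 8.25; w_2 = 3.5; d_2 = 5; x_3 = 10.75; y_3 = 0.5; z_3 = 12.5; w_3 = 5; h_3 = 3; x_4 = 10.25; y_4 = 16.75; z_4 = 1.75; h_4 = 4.75; y_5 = 9.25; z_5 = 4.25; r_5 = 2.5; h_5 = 8.75; x_6 = 9; y_6 = 6.5; z_6 = 2.5; h_6 = 6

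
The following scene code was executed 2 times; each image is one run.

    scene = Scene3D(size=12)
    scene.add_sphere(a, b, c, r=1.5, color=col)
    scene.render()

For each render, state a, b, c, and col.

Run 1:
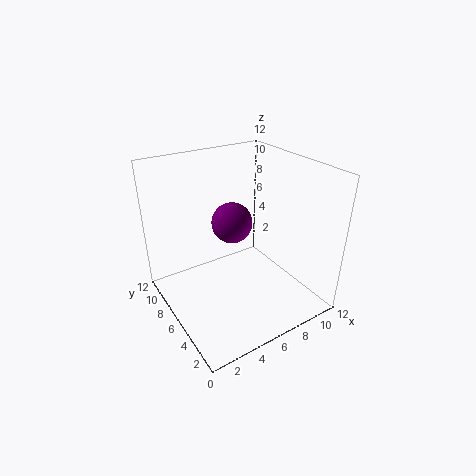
a = 4.5; b = 4.5; c = 8.5; col = 'purple'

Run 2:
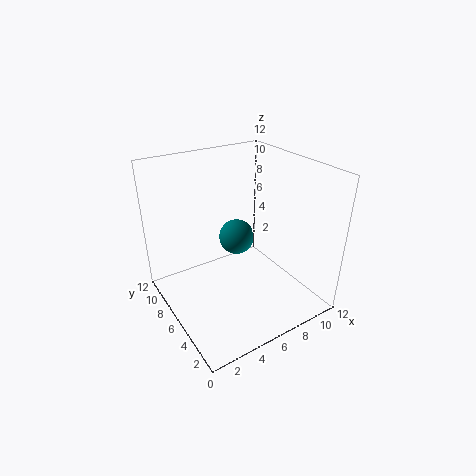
a = 6.5; b = 7; c = 5.5; col = 'teal'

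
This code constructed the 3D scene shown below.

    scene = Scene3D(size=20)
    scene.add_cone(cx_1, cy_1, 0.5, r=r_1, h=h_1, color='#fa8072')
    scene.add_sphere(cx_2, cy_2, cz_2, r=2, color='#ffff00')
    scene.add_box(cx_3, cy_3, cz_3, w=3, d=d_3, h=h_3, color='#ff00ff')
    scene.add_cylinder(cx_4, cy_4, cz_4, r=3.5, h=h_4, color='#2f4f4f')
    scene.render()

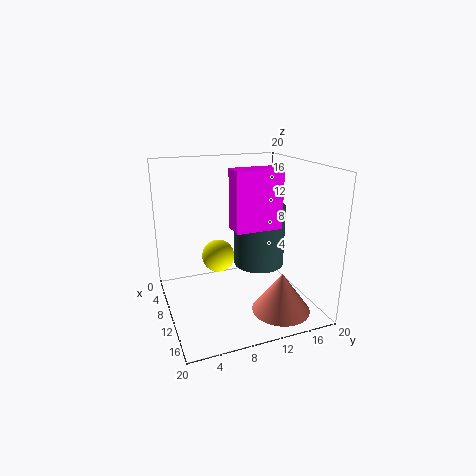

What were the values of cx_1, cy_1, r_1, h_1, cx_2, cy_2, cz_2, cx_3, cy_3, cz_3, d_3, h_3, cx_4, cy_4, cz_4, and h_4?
cx_1 = 15; cy_1 = 14.5; r_1 = 4; h_1 = 5.5; cx_2 = 13.5; cy_2 = 6; cz_2 = 9.5; cx_3 = 12; cy_3 = 8; cz_3 = 12.5; d_3 = 6; h_3 = 7.5; cx_4 = 10.5; cy_4 = 13; cz_4 = 6; h_4 = 8.5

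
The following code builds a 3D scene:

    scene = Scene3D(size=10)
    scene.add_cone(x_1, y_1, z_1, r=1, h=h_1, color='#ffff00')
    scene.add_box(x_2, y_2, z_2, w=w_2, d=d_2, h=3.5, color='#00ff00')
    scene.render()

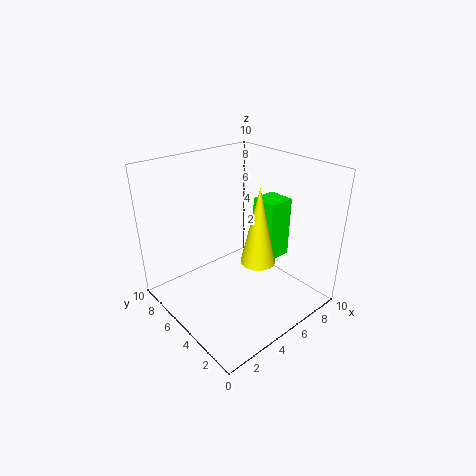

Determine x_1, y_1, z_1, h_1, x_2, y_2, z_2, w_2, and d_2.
x_1 = 3.5; y_1 = 1.5; z_1 = 5.5; h_1 = 4.5; x_2 = 4; y_2 = 1; z_2 = 5.5; w_2 = 1.5; d_2 = 1.5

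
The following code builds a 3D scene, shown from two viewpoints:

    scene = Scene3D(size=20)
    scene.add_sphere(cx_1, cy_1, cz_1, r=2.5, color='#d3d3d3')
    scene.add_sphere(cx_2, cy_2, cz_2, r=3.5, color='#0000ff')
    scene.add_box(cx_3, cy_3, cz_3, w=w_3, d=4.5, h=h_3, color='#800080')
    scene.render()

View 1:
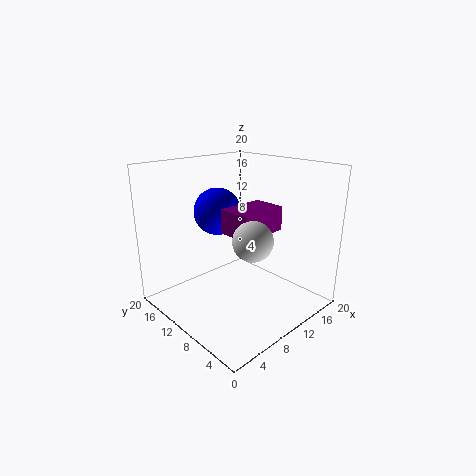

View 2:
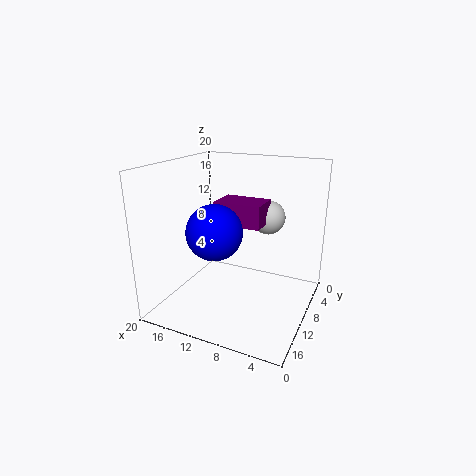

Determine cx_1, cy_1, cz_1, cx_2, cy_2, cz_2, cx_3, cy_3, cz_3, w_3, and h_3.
cx_1 = 7.5, cy_1 = 4.75, cz_1 = 11.75, cx_2 = 10.75, cy_2 = 15.25, cz_2 = 12.5, cx_3 = 7, cy_3 = 5.5, cz_3 = 11.5, w_3 = 6.75, h_3 = 3.25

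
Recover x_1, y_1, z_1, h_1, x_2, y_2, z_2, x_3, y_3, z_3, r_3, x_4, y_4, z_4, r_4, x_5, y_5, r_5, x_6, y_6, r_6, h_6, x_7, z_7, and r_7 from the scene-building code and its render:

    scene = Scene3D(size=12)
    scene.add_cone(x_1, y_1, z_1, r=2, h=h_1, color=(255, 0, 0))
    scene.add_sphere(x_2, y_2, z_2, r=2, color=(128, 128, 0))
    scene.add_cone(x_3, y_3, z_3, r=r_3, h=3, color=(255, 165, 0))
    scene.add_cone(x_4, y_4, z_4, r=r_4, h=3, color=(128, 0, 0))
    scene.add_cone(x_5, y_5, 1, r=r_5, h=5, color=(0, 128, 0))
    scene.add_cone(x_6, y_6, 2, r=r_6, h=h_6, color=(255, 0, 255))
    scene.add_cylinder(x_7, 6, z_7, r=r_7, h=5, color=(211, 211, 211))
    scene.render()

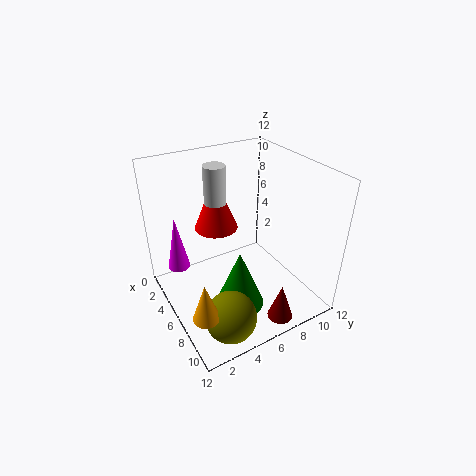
x_1 = 2
y_1 = 6
z_1 = 5
h_1 = 5
x_2 = 10
y_2 = 3
z_2 = 2
x_3 = 10
y_3 = 1
z_3 = 3
r_3 = 1
x_4 = 11
y_4 = 7
z_4 = 1
r_4 = 1
x_5 = 8
y_5 = 5
r_5 = 2
x_6 = 2
y_6 = 2
r_6 = 1
h_6 = 5
x_7 = 2
z_7 = 6
r_7 = 1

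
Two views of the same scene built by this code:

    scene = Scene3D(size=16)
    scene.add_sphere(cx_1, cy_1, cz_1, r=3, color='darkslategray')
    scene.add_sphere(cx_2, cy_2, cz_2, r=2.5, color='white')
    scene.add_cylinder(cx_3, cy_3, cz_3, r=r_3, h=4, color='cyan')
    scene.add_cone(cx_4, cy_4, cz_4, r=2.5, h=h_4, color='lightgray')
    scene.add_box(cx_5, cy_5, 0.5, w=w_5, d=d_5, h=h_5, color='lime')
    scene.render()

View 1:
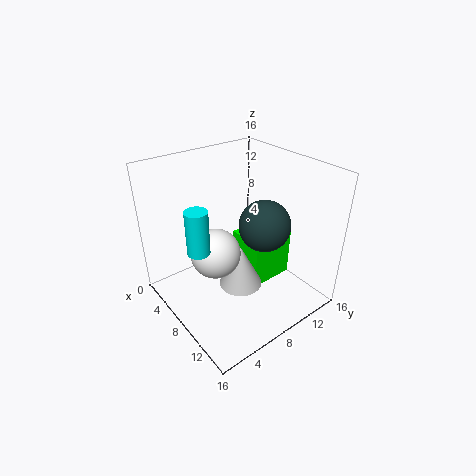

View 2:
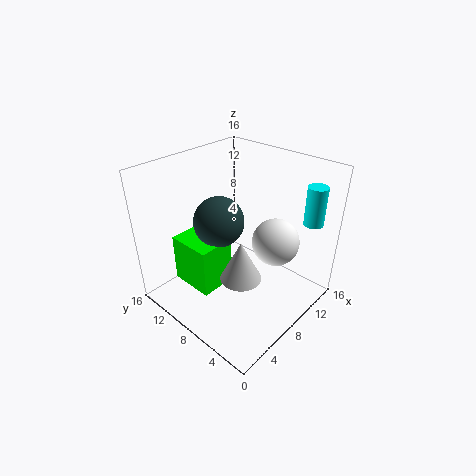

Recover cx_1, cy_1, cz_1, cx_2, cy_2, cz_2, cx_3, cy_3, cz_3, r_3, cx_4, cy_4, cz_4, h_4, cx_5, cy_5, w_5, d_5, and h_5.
cx_1 = 8.5
cy_1 = 11.5
cz_1 = 8.5
cx_2 = 9.5
cy_2 = 4
cz_2 = 8.5
cx_3 = 11.5
cy_3 = 1
cz_3 = 11
r_3 = 1
cx_4 = 8.5
cy_4 = 8
cz_4 = 2
h_4 = 5
cx_5 = 4.5
cy_5 = 10
w_5 = 4.5
d_5 = 5.5
h_5 = 6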